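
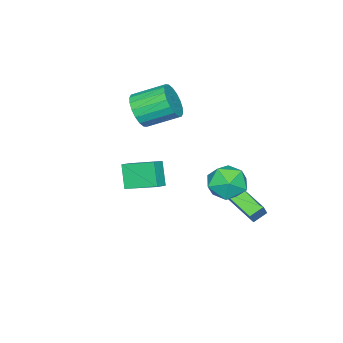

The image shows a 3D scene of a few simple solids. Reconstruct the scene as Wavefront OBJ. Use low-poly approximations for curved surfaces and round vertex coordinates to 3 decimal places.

v -2.261 2.986 -4.011
v -2.829 1.15 -3.327
v -2.949 3.357 -3.586
v -3.517 1.521 -2.902
v -1.663 3.119 -3.158
v -2.231 1.283 -2.474
v -2.351 3.49 -2.733
v -2.919 1.654 -2.049
v -1.503 -3.342 2.42
v -0.855 -3.459 3.276
v -1.689 -1.934 4.116
v -2.337 -1.818 3.26
v -0.604 -3.165 2.991
v -1.437 -1.64 3.83
v -0.531 -2.906 2.593
v -1.364 -1.381 3.432
v -0.65 -2.733 2.161
v -1.484 -1.208 3
v -0.939 -2.681 1.78
v -1.772 -1.156 2.619
v -1.339 -2.76 1.526
v -2.173 -1.235 2.365
v -1.772 -2.955 1.449
v -2.605 -1.43 2.288
v -2.151 -3.226 1.564
v -2.985 -1.701 2.404
v -2.403 -3.52 1.85
v -3.236 -1.995 2.689
v -2.476 -3.779 2.248
v -3.309 -2.254 3.087
v -2.356 -3.952 2.68
v -3.19 -2.427 3.519
v -2.068 -4.004 3.061
v -2.901 -2.479 3.9
v -1.667 -3.925 3.315
v -2.501 -2.4 4.154
v -1.235 -3.73 3.392
v -2.068 -2.205 4.231
v 1.891 -1.59 1.047
v 2.642 -1.564 1.399
v 1.559 0.079 1.634
v 2.31 0.104 1.986
v 2.45 -1.044 -0.186
v 3.201 -1.019 0.166
v 2.118 0.624 0.401
v 2.869 0.65 0.753
v -1.558 2.983 -1.175
v -0.753 2.439 -0.473
v -2.327 1.261 -1.627
v -1.522 0.717 -0.925
v -2.385 1.391 -0.437
v -1.91 2.455 -0.158
v -1.17 1.245 -1.942
v -0.695 2.309 -1.663
v -0.514 1.365 -0.947
v -1.264 1.455 -0.017
v -1.816 2.245 -2.083
v -2.566 2.335 -1.153
f 2 4 1
f 5 2 1
f 1 4 3
f 3 5 1
f 2 8 4
f 6 2 5
f 6 8 2
f 4 8 3
f 7 5 3
f 3 8 7
f 7 6 5
f 8 6 7
f 10 9 13
f 10 13 11
f 11 13 14
f 11 14 12
f 13 9 15
f 13 15 14
f 14 15 16
f 14 16 12
f 15 9 17
f 15 17 16
f 16 17 18
f 16 18 12
f 17 9 19
f 17 19 18
f 18 19 20
f 18 20 12
f 19 9 21
f 19 21 20
f 20 21 22
f 20 22 12
f 21 9 23
f 21 23 22
f 22 23 24
f 22 24 12
f 23 9 25
f 23 25 24
f 24 25 26
f 24 26 12
f 25 9 27
f 25 27 26
f 26 27 28
f 26 28 12
f 27 9 29
f 27 29 28
f 28 29 30
f 28 30 12
f 29 9 31
f 29 31 30
f 30 31 32
f 30 32 12
f 31 9 33
f 31 33 32
f 32 33 34
f 32 34 12
f 33 9 35
f 33 35 34
f 34 35 36
f 34 36 12
f 35 9 37
f 35 37 36
f 36 37 38
f 36 38 12
f 37 9 10
f 37 10 38
f 38 10 11
f 38 11 12
f 40 42 39
f 43 40 39
f 39 42 41
f 41 43 39
f 40 46 42
f 44 40 43
f 44 46 40
f 42 46 41
f 45 43 41
f 41 46 45
f 45 44 43
f 46 44 45
f 47 58 52
f 47 52 48
f 47 48 54
f 47 54 57
f 47 57 58
f 48 52 56
f 52 58 51
f 58 57 49
f 57 54 53
f 54 48 55
f 50 56 51
f 50 51 49
f 50 49 53
f 50 53 55
f 50 55 56
f 51 56 52
f 49 51 58
f 53 49 57
f 55 53 54
f 56 55 48



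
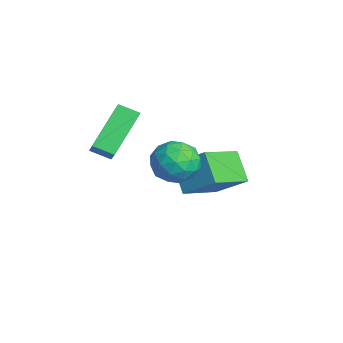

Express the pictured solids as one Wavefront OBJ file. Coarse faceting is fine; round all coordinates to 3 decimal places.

v 2.508 0.67 0.242
v 3.244 1.07 0.725
v 2.556 -0.57 1.195
v 3.292 -0.17 1.678
v 2.408 0.218 1.737
v 2.378 0.984 1.147
v 3.422 -0.484 0.773
v 3.392 0.282 0.183
v 3.809 0.357 1.053
v 3.182 0.791 1.649
v 2.618 -0.291 0.271
v 1.991 0.143 0.867
v 2.872 0.979 0.399
v 2.928 -0.479 1.521
v 2.409 -0.251 1.555
v 2.841 -0.016 1.839
v 2.363 0.928 0.648
v 2.795 1.164 0.932
v 2.304 0.662 1.527
v 3.005 -0.664 0.988
v 3.437 -0.428 1.272
v 2.959 0.516 0.081
v 3.391 0.751 0.365
v 3.496 -0.162 0.393
v 3.636 0.795 0.876
v 3.665 0.066 1.437
v 3.741 -0.119 0.905
v 3.724 0.332 0.558
v 3.268 1.05 1.227
v 3.297 0.321 1.787
v 2.777 0.549 1.821
v 2.759 0.999 1.475
v 3.6 0.631 1.42
v 2.503 0.179 0.133
v 2.532 -0.55 0.693
v 3.041 -0.499 0.445
v 3.023 -0.049 0.099
v 2.135 0.434 0.483
v 2.164 -0.295 1.044
v 2.076 0.168 1.362
v 2.059 0.619 1.015
v 2.2 -0.131 0.5
v -0.004 -1.423 -0.454
v -0.369 -2.154 -0.102
v -1.052 -0.236 0.926
v -1.417 -0.968 1.278
v 1.157 -1.532 0.522
v 0.792 -2.264 0.874
v 0.109 -0.346 1.902
v -0.256 -1.077 2.254
v -0.86 2.765 -3.457
v -1.897 2.626 -2.438
v -0.054 3.777 -2.499
v -1.091 3.638 -1.48
v 0.131 1.222 -2.66
v -0.906 1.083 -1.641
v 0.937 2.234 -1.702
v -0.1 2.095 -0.683
f 1 38 17
f 38 12 41
f 17 41 6
f 38 41 17
f 1 17 13
f 17 6 18
f 13 18 2
f 17 18 13
f 1 13 22
f 13 2 23
f 22 23 8
f 13 23 22
f 1 22 34
f 22 8 37
f 34 37 11
f 22 37 34
f 1 34 38
f 34 11 42
f 38 42 12
f 34 42 38
f 2 18 29
f 18 6 32
f 29 32 10
f 18 32 29
f 6 41 19
f 41 12 40
f 19 40 5
f 41 40 19
f 12 42 39
f 42 11 35
f 39 35 3
f 42 35 39
f 11 37 36
f 37 8 24
f 36 24 7
f 37 24 36
f 8 23 28
f 23 2 25
f 28 25 9
f 23 25 28
f 4 30 16
f 30 10 31
f 16 31 5
f 30 31 16
f 4 16 14
f 16 5 15
f 14 15 3
f 16 15 14
f 4 14 21
f 14 3 20
f 21 20 7
f 14 20 21
f 4 21 26
f 21 7 27
f 26 27 9
f 21 27 26
f 4 26 30
f 26 9 33
f 30 33 10
f 26 33 30
f 5 31 19
f 31 10 32
f 19 32 6
f 31 32 19
f 3 15 39
f 15 5 40
f 39 40 12
f 15 40 39
f 7 20 36
f 20 3 35
f 36 35 11
f 20 35 36
f 9 27 28
f 27 7 24
f 28 24 8
f 27 24 28
f 10 33 29
f 33 9 25
f 29 25 2
f 33 25 29
f 44 46 43
f 47 44 43
f 43 46 45
f 45 47 43
f 44 50 46
f 48 44 47
f 48 50 44
f 46 50 45
f 49 47 45
f 45 50 49
f 49 48 47
f 50 48 49
f 52 54 51
f 55 52 51
f 51 54 53
f 53 55 51
f 52 58 54
f 56 52 55
f 56 58 52
f 54 58 53
f 57 55 53
f 53 58 57
f 57 56 55
f 58 56 57



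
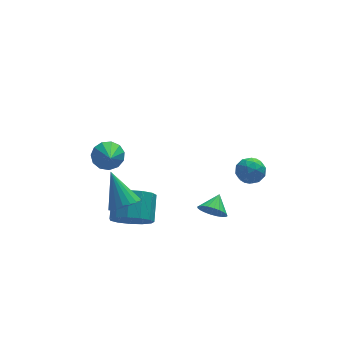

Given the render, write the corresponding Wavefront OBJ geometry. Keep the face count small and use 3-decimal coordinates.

v -2.728 -4.517 0.793
v -2.022 -4.717 1.135
v -3.112 -3.323 2.287
v -1.934 -4.433 0.931
v -2.004 -4.166 0.7
v -2.217 -3.968 0.487
v -2.531 -3.879 0.334
v -2.884 -3.916 0.273
v -3.207 -4.072 0.315
v -3.434 -4.316 0.451
v -3.522 -4.6 0.655
v -3.452 -4.867 0.887
v -3.239 -5.065 1.1
v -2.925 -5.154 1.252
v -2.571 -5.117 1.313
v -2.249 -4.961 1.272
v -2.317 -4.056 -1.019
v -1.558 -4.645 -0.548
v -1.164 -3.453 0.309
v -1.923 -2.864 -0.161
v -1.299 -4.386 -1.027
v -0.905 -3.194 -0.17
v -1.364 -4.022 -1.504
v -0.97 -2.83 -0.647
v -1.731 -3.669 -1.826
v -1.337 -2.477 -0.969
v -2.284 -3.438 -1.892
v -1.89 -2.247 -1.035
v -2.848 -3.404 -1.681
v -2.454 -2.212 -0.823
v -3.243 -3.577 -1.259
v -2.849 -2.385 -0.402
v -3.344 -3.901 -0.761
v -2.95 -2.71 0.096
v -3.119 -4.275 -0.345
v -2.725 -3.083 0.512
v -2.639 -4.579 -0.143
v -2.245 -3.388 0.714
v -2.057 -4.717 -0.219
v -1.663 -3.525 0.639
v 3.136 -2.685 0.287
v 3.423 -2.391 -0.398
v 4.337 -2.989 0.658
v 4.624 -2.695 -0.027
v 4.313 -2.203 0.52
v 3.571 -2.014 0.291
v 4.189 -3.366 -0.031
v 3.447 -3.177 -0.26
v 4.073 -2.811 -0.595
v 4.151 -2.093 -0.254
v 3.609 -3.287 0.514
v 3.687 -2.569 0.855
v 3.174 -2.511 -0.088
v 4.586 -2.869 0.348
v 4.403 -2.58 0.67
v 4.572 -2.407 0.267
v 3.262 -2.29 0.317
v 3.43 -2.117 -0.086
v 3.953 -2.006 0.454
v 4.33 -3.263 0.346
v 4.498 -3.09 -0.057
v 3.188 -2.973 -0.007
v 3.357 -2.8 -0.41
v 3.807 -3.374 -0.194
v 3.725 -2.585 -0.607
v 4.431 -2.765 -0.388
v 4.175 -3.159 -0.391
v 3.739 -3.048 -0.525
v 3.77 -2.163 -0.406
v 4.476 -2.342 -0.188
v 4.294 -2.052 0.134
v 3.858 -1.942 -0.001
v 4.153 -2.41 -0.522
v 3.284 -3.038 0.448
v 3.99 -3.217 0.666
v 3.902 -3.438 0.261
v 3.466 -3.328 0.126
v 3.329 -2.615 0.648
v 4.035 -2.795 0.867
v 4.021 -2.332 0.785
v 3.585 -2.221 0.651
v 3.607 -2.97 0.782
v 1.811 -3.373 -1.978
v 2.433 -3.556 -2.394
v 2.369 -2.607 -1.482
v 2.305 -3.349 -2.569
v 2.101 -3.146 -2.655
v 1.853 -2.977 -2.637
v 1.599 -2.868 -2.519
v 1.377 -2.837 -2.319
v 1.221 -2.887 -2.067
v 1.155 -3.011 -1.801
v 1.189 -3.19 -1.563
v 1.318 -3.398 -1.387
v 1.522 -3.601 -1.302
v 1.77 -3.77 -1.32
v 2.024 -3.878 -1.437
v 2.246 -3.91 -1.638
v 2.402 -3.86 -1.89
v 2.467 -3.736 -2.155
v -2.126 2.215 -1.844
v -1.37 1.92 -2.13
v -2.254 0.925 -0.856
v -1.271 2.202 -1.749
v -1.443 2.489 -1.398
v -1.832 2.688 -1.189
v -2.314 2.737 -1.188
v -2.736 2.62 -1.395
v -2.965 2.375 -1.745
v -2.927 2.078 -2.126
v -2.634 1.825 -2.418
v -2.18 1.696 -2.528
v -1.709 1.731 -2.421
f 2 1 4
f 2 4 3
f 4 1 5
f 4 5 3
f 5 1 6
f 5 6 3
f 6 1 7
f 6 7 3
f 7 1 8
f 7 8 3
f 8 1 9
f 8 9 3
f 9 1 10
f 9 10 3
f 10 1 11
f 10 11 3
f 11 1 12
f 11 12 3
f 12 1 13
f 12 13 3
f 13 1 14
f 13 14 3
f 14 1 15
f 14 15 3
f 15 1 16
f 15 16 3
f 16 1 2
f 16 2 3
f 18 17 21
f 18 21 19
f 19 21 22
f 19 22 20
f 21 17 23
f 21 23 22
f 22 23 24
f 22 24 20
f 23 17 25
f 23 25 24
f 24 25 26
f 24 26 20
f 25 17 27
f 25 27 26
f 26 27 28
f 26 28 20
f 27 17 29
f 27 29 28
f 28 29 30
f 28 30 20
f 29 17 31
f 29 31 30
f 30 31 32
f 30 32 20
f 31 17 33
f 31 33 32
f 32 33 34
f 32 34 20
f 33 17 35
f 33 35 34
f 34 35 36
f 34 36 20
f 35 17 37
f 35 37 36
f 36 37 38
f 36 38 20
f 37 17 39
f 37 39 38
f 38 39 40
f 38 40 20
f 39 17 18
f 39 18 40
f 40 18 19
f 40 19 20
f 41 78 57
f 78 52 81
f 57 81 46
f 78 81 57
f 41 57 53
f 57 46 58
f 53 58 42
f 57 58 53
f 41 53 62
f 53 42 63
f 62 63 48
f 53 63 62
f 41 62 74
f 62 48 77
f 74 77 51
f 62 77 74
f 41 74 78
f 74 51 82
f 78 82 52
f 74 82 78
f 42 58 69
f 58 46 72
f 69 72 50
f 58 72 69
f 46 81 59
f 81 52 80
f 59 80 45
f 81 80 59
f 52 82 79
f 82 51 75
f 79 75 43
f 82 75 79
f 51 77 76
f 77 48 64
f 76 64 47
f 77 64 76
f 48 63 68
f 63 42 65
f 68 65 49
f 63 65 68
f 44 70 56
f 70 50 71
f 56 71 45
f 70 71 56
f 44 56 54
f 56 45 55
f 54 55 43
f 56 55 54
f 44 54 61
f 54 43 60
f 61 60 47
f 54 60 61
f 44 61 66
f 61 47 67
f 66 67 49
f 61 67 66
f 44 66 70
f 66 49 73
f 70 73 50
f 66 73 70
f 45 71 59
f 71 50 72
f 59 72 46
f 71 72 59
f 43 55 79
f 55 45 80
f 79 80 52
f 55 80 79
f 47 60 76
f 60 43 75
f 76 75 51
f 60 75 76
f 49 67 68
f 67 47 64
f 68 64 48
f 67 64 68
f 50 73 69
f 73 49 65
f 69 65 42
f 73 65 69
f 84 83 86
f 84 86 85
f 86 83 87
f 86 87 85
f 87 83 88
f 87 88 85
f 88 83 89
f 88 89 85
f 89 83 90
f 89 90 85
f 90 83 91
f 90 91 85
f 91 83 92
f 91 92 85
f 92 83 93
f 92 93 85
f 93 83 94
f 93 94 85
f 94 83 95
f 94 95 85
f 95 83 96
f 95 96 85
f 96 83 97
f 96 97 85
f 97 83 98
f 97 98 85
f 98 83 99
f 98 99 85
f 99 83 100
f 99 100 85
f 100 83 84
f 100 84 85
f 102 101 104
f 102 104 103
f 104 101 105
f 104 105 103
f 105 101 106
f 105 106 103
f 106 101 107
f 106 107 103
f 107 101 108
f 107 108 103
f 108 101 109
f 108 109 103
f 109 101 110
f 109 110 103
f 110 101 111
f 110 111 103
f 111 101 112
f 111 112 103
f 112 101 113
f 112 113 103
f 113 101 102
f 113 102 103



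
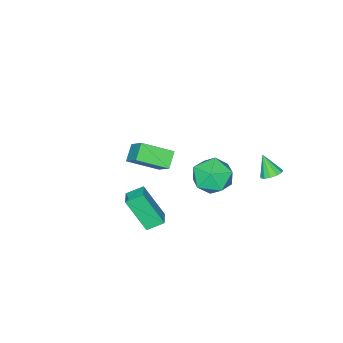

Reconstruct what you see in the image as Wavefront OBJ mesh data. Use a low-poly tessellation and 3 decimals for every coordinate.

v 2.911 0.769 -0.166
v 3.293 -0.295 1.674
v 3.604 1.409 0.06
v 3.986 0.344 1.9
v 3.594 0.196 -0.64
v 3.976 -0.869 1.2
v 4.287 0.835 -0.414
v 4.669 -0.229 1.426
v -3.232 2.506 -0.099
v -2.663 2.261 -0.218
v -3.308 1.794 0.999
v -2.608 2.553 -0.024
v -2.75 2.83 0.146
v -3.045 3.005 0.238
v -3.4 3.02 0.223
v -3.701 2.873 0.106
v -3.853 2.609 -0.075
v -3.808 2.312 -0.265
v -3.579 2.076 -0.401
v -3.241 1.977 -0.442
v -2.9 2.046 -0.373
v -0.887 -3.239 -1.865
v -1.682 -3.607 -1.2
v -0.468 -2.099 -0.734
v -1.262 -2.467 -0.068
v 0.322 -4.453 -1.092
v -0.472 -4.821 -0.426
v 0.742 -3.313 0.04
v -0.053 -3.681 0.705
v 0.545 3.107 3.144
v 1.482 3.237 2.408
v 0.518 1.203 2.772
v 1.455 1.333 2.036
v 1.596 1.478 3.218
v 1.613 2.655 3.447
v 0.387 1.785 1.733
v 0.404 2.962 1.962
v 1.385 2.42 1.536
v 2.132 2.23 2.454
v -0.132 2.21 2.726
v 0.615 2.02 3.644
f 2 4 1
f 5 2 1
f 1 4 3
f 3 5 1
f 2 8 4
f 6 2 5
f 6 8 2
f 4 8 3
f 7 5 3
f 3 8 7
f 7 6 5
f 8 6 7
f 10 9 12
f 10 12 11
f 12 9 13
f 12 13 11
f 13 9 14
f 13 14 11
f 14 9 15
f 14 15 11
f 15 9 16
f 15 16 11
f 16 9 17
f 16 17 11
f 17 9 18
f 17 18 11
f 18 9 19
f 18 19 11
f 19 9 20
f 19 20 11
f 20 9 21
f 20 21 11
f 21 9 10
f 21 10 11
f 23 25 22
f 26 23 22
f 22 25 24
f 24 26 22
f 23 29 25
f 27 23 26
f 27 29 23
f 25 29 24
f 28 26 24
f 24 29 28
f 28 27 26
f 29 27 28
f 30 41 35
f 30 35 31
f 30 31 37
f 30 37 40
f 30 40 41
f 31 35 39
f 35 41 34
f 41 40 32
f 40 37 36
f 37 31 38
f 33 39 34
f 33 34 32
f 33 32 36
f 33 36 38
f 33 38 39
f 34 39 35
f 32 34 41
f 36 32 40
f 38 36 37
f 39 38 31



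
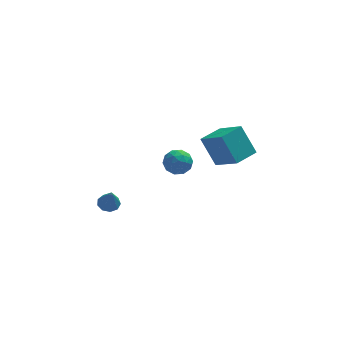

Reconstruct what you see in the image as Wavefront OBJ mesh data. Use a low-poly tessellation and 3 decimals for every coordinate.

v -3.109 -3.453 -1.363
v -2.547 -3.518 -1.435
v -3.011 -3.927 -0.177
v -2.623 -3.165 -1.287
v -2.926 -2.947 -1.175
v -3.314 -2.966 -1.151
v -3.607 -3.212 -1.225
v -3.666 -3.572 -1.364
v -3.465 -3.876 -1.502
v -3.097 -3.982 -1.575
v -2.734 -3.841 -1.548
v 2.566 -0.231 -1.825
v 3.415 -1.482 -0.759
v 1.916 0.559 -0.38
v 2.766 -0.692 0.686
v 3.674 0.572 -1.766
v 4.524 -0.679 -0.7
v 3.025 1.362 -0.321
v 3.874 0.111 0.745
v 0.746 0.847 -1.43
v 1.127 0.256 -1.051
v 0.313 0.004 -2.309
v 0.694 -0.587 -1.93
v 0.061 -0.238 -1.591
v 0.328 0.284 -1.047
v 1.112 -0.024 -2.313
v 1.379 0.498 -1.769
v 1.353 -0.282 -1.596
v 0.704 -0.414 -1.15
v 0.736 0.674 -2.21
v 0.087 0.542 -1.764
v 0.974 0.626 -1.163
v 0.466 -0.366 -2.197
v 0.093 -0.16 -1.997
v 0.317 -0.508 -1.774
v 0.505 0.642 -1.161
v 0.729 0.295 -0.938
v 0.102 0.004 -1.255
v 0.711 -0.035 -2.422
v 0.935 -0.382 -2.199
v 1.123 0.768 -1.586
v 1.347 0.42 -1.363
v 1.338 0.256 -2.105
v 1.331 -0.038 -1.261
v 1.077 -0.534 -1.777
v 1.322 -0.203 -2.003
v 1.48 0.104 -1.683
v 0.95 -0.116 -0.998
v 0.695 -0.611 -1.515
v 0.323 -0.406 -1.316
v 0.48 -0.099 -0.996
v 1.082 -0.432 -1.319
v 0.745 0.871 -1.845
v 0.49 0.376 -2.362
v 0.96 0.359 -2.364
v 1.117 0.666 -2.044
v 0.363 0.794 -1.583
v 0.109 0.298 -2.099
v -0.04 0.156 -1.677
v 0.118 0.463 -1.357
v 0.358 0.692 -2.041
f 2 1 4
f 2 4 3
f 4 1 5
f 4 5 3
f 5 1 6
f 5 6 3
f 6 1 7
f 6 7 3
f 7 1 8
f 7 8 3
f 8 1 9
f 8 9 3
f 9 1 10
f 9 10 3
f 10 1 11
f 10 11 3
f 11 1 2
f 11 2 3
f 13 15 12
f 16 13 12
f 12 15 14
f 14 16 12
f 13 19 15
f 17 13 16
f 17 19 13
f 15 19 14
f 18 16 14
f 14 19 18
f 18 17 16
f 19 17 18
f 20 57 36
f 57 31 60
f 36 60 25
f 57 60 36
f 20 36 32
f 36 25 37
f 32 37 21
f 36 37 32
f 20 32 41
f 32 21 42
f 41 42 27
f 32 42 41
f 20 41 53
f 41 27 56
f 53 56 30
f 41 56 53
f 20 53 57
f 53 30 61
f 57 61 31
f 53 61 57
f 21 37 48
f 37 25 51
f 48 51 29
f 37 51 48
f 25 60 38
f 60 31 59
f 38 59 24
f 60 59 38
f 31 61 58
f 61 30 54
f 58 54 22
f 61 54 58
f 30 56 55
f 56 27 43
f 55 43 26
f 56 43 55
f 27 42 47
f 42 21 44
f 47 44 28
f 42 44 47
f 23 49 35
f 49 29 50
f 35 50 24
f 49 50 35
f 23 35 33
f 35 24 34
f 33 34 22
f 35 34 33
f 23 33 40
f 33 22 39
f 40 39 26
f 33 39 40
f 23 40 45
f 40 26 46
f 45 46 28
f 40 46 45
f 23 45 49
f 45 28 52
f 49 52 29
f 45 52 49
f 24 50 38
f 50 29 51
f 38 51 25
f 50 51 38
f 22 34 58
f 34 24 59
f 58 59 31
f 34 59 58
f 26 39 55
f 39 22 54
f 55 54 30
f 39 54 55
f 28 46 47
f 46 26 43
f 47 43 27
f 46 43 47
f 29 52 48
f 52 28 44
f 48 44 21
f 52 44 48



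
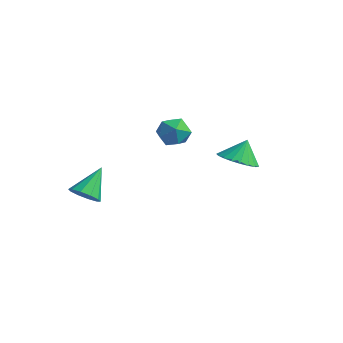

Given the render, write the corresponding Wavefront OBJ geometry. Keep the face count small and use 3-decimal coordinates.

v 2.63 0.757 0.463
v 3.31 0.148 0.758
v 2.67 1.303 1.497
v 3.526 0.441 0.594
v 3.587 0.789 0.408
v 3.483 1.131 0.232
v 3.231 1.409 0.095
v 2.875 1.574 0.022
v 2.476 1.598 0.025
v 2.104 1.476 0.104
v 1.823 1.23 0.245
v 1.681 0.902 0.424
v 1.704 0.55 0.609
v 1.886 0.233 0.769
v 2.197 0.006 0.876
v 2.583 -0.09 0.912
v 2.977 -0.04 0.87
v -3.426 2.852 -0.114
v -2.724 3.309 -0.455
v -2.796 1.591 -0.505
v -2.094 2.048 -0.846
v -2.228 2.027 0.048
v -2.618 2.807 0.29
v -2.902 2.093 -1.25
v -3.292 2.873 -1.008
v -2.4 2.84 -1.157
v -1.984 2.799 -0.355
v -3.536 2.101 -0.605
v -3.12 2.06 0.197
v -2.478 -3.35 -2.055
v -1.832 -3.585 -1.708
v -2.662 -2.13 -0.885
v -1.714 -3.257 -2.031
v -1.887 -2.964 -2.364
v -2.286 -2.818 -2.578
v -2.758 -2.876 -2.593
v -3.123 -3.114 -2.402
v -3.242 -3.442 -2.079
v -3.068 -3.735 -1.746
v -2.669 -3.881 -1.532
v -2.197 -3.824 -1.517
f 2 1 4
f 2 4 3
f 4 1 5
f 4 5 3
f 5 1 6
f 5 6 3
f 6 1 7
f 6 7 3
f 7 1 8
f 7 8 3
f 8 1 9
f 8 9 3
f 9 1 10
f 9 10 3
f 10 1 11
f 10 11 3
f 11 1 12
f 11 12 3
f 12 1 13
f 12 13 3
f 13 1 14
f 13 14 3
f 14 1 15
f 14 15 3
f 15 1 16
f 15 16 3
f 16 1 17
f 16 17 3
f 17 1 2
f 17 2 3
f 18 29 23
f 18 23 19
f 18 19 25
f 18 25 28
f 18 28 29
f 19 23 27
f 23 29 22
f 29 28 20
f 28 25 24
f 25 19 26
f 21 27 22
f 21 22 20
f 21 20 24
f 21 24 26
f 21 26 27
f 22 27 23
f 20 22 29
f 24 20 28
f 26 24 25
f 27 26 19
f 31 30 33
f 31 33 32
f 33 30 34
f 33 34 32
f 34 30 35
f 34 35 32
f 35 30 36
f 35 36 32
f 36 30 37
f 36 37 32
f 37 30 38
f 37 38 32
f 38 30 39
f 38 39 32
f 39 30 40
f 39 40 32
f 40 30 41
f 40 41 32
f 41 30 31
f 41 31 32



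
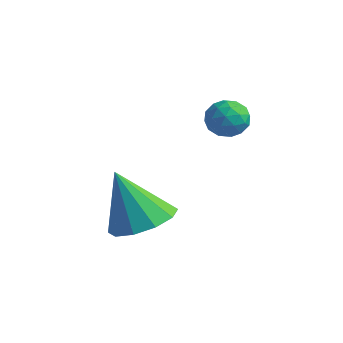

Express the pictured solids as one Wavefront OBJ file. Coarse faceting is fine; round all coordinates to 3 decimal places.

v 3.778 2.821 1.915
v 4.186 2.368 2.289
v 2.834 2.232 2.231
v 3.242 1.779 2.605
v 3.164 2.456 2.825
v 3.748 2.819 2.629
v 3.272 1.781 1.891
v 3.856 2.144 1.695
v 3.873 1.725 2.274
v 3.806 2.142 2.851
v 3.214 2.458 1.669
v 3.147 2.875 2.246
v 4.065 2.646 2.074
v 2.955 1.954 2.446
v 2.91 2.352 2.575
v 3.149 2.086 2.795
v 3.808 2.911 2.274
v 4.047 2.645 2.494
v 3.447 2.697 2.809
v 2.973 1.955 2.026
v 3.212 1.689 2.246
v 3.871 2.514 1.725
v 4.11 2.248 1.945
v 3.573 1.903 1.711
v 4.121 2.002 2.285
v 3.565 1.656 2.472
v 3.583 1.657 2.052
v 3.926 1.871 1.937
v 4.082 2.247 2.625
v 3.526 1.901 2.811
v 3.481 2.299 2.939
v 3.824 2.512 2.824
v 3.898 1.869 2.616
v 3.494 2.699 1.709
v 2.938 2.353 1.895
v 3.196 2.088 1.696
v 3.539 2.301 1.581
v 3.455 2.944 2.048
v 2.899 2.598 2.235
v 3.094 2.729 2.583
v 3.437 2.943 2.468
v 3.122 2.731 1.904
v 2.655 -0.154 -1.43
v 3.217 0.683 -1.017
v 1.945 -0.606 0.45
v 2.607 0.909 -1.193
v 2.015 0.728 -1.46
v 1.668 0.21 -1.715
v 1.698 -0.447 -1.862
v 2.093 -0.992 -1.844
v 2.703 -1.217 -1.667
v 3.295 -1.036 -1.4
v 3.642 -0.519 -1.145
v 3.612 0.138 -0.998
f 1 38 17
f 38 12 41
f 17 41 6
f 38 41 17
f 1 17 13
f 17 6 18
f 13 18 2
f 17 18 13
f 1 13 22
f 13 2 23
f 22 23 8
f 13 23 22
f 1 22 34
f 22 8 37
f 34 37 11
f 22 37 34
f 1 34 38
f 34 11 42
f 38 42 12
f 34 42 38
f 2 18 29
f 18 6 32
f 29 32 10
f 18 32 29
f 6 41 19
f 41 12 40
f 19 40 5
f 41 40 19
f 12 42 39
f 42 11 35
f 39 35 3
f 42 35 39
f 11 37 36
f 37 8 24
f 36 24 7
f 37 24 36
f 8 23 28
f 23 2 25
f 28 25 9
f 23 25 28
f 4 30 16
f 30 10 31
f 16 31 5
f 30 31 16
f 4 16 14
f 16 5 15
f 14 15 3
f 16 15 14
f 4 14 21
f 14 3 20
f 21 20 7
f 14 20 21
f 4 21 26
f 21 7 27
f 26 27 9
f 21 27 26
f 4 26 30
f 26 9 33
f 30 33 10
f 26 33 30
f 5 31 19
f 31 10 32
f 19 32 6
f 31 32 19
f 3 15 39
f 15 5 40
f 39 40 12
f 15 40 39
f 7 20 36
f 20 3 35
f 36 35 11
f 20 35 36
f 9 27 28
f 27 7 24
f 28 24 8
f 27 24 28
f 10 33 29
f 33 9 25
f 29 25 2
f 33 25 29
f 44 43 46
f 44 46 45
f 46 43 47
f 46 47 45
f 47 43 48
f 47 48 45
f 48 43 49
f 48 49 45
f 49 43 50
f 49 50 45
f 50 43 51
f 50 51 45
f 51 43 52
f 51 52 45
f 52 43 53
f 52 53 45
f 53 43 54
f 53 54 45
f 54 43 44
f 54 44 45



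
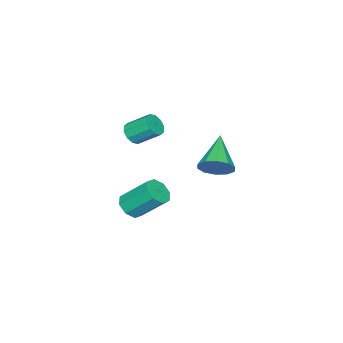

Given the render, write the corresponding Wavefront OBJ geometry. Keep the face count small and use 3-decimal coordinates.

v -3.235 -4.126 0.179
v -2.687 -3.749 -0.098
v -3.038 -2.577 0.805
v -3.585 -2.954 1.081
v -3.048 -3.667 -0.344
v -3.399 -2.496 0.559
v -3.481 -3.76 -0.391
v -3.832 -2.589 0.512
v -3.819 -3.994 -0.22
v -4.17 -2.822 0.683
v -3.934 -4.277 0.103
v -4.285 -3.106 1.006
v -3.782 -4.503 0.455
v -4.133 -3.331 1.358
v -3.421 -4.584 0.701
v -3.772 -3.413 1.604
v -2.988 -4.491 0.748
v -3.339 -3.32 1.651
v -2.65 -4.258 0.577
v -3.001 -3.086 1.48
v -2.535 -3.974 0.254
v -2.886 -2.803 1.157
v -0.256 2.863 1.717
v 0.341 2.624 2.403
v -1.904 2.037 2.863
v 0.147 3.16 2.512
v -0.2 3.584 2.319
v -0.569 3.732 1.895
v -0.818 3.548 1.404
v -0.853 3.103 1.032
v -0.66 2.566 0.922
v -0.313 2.143 1.116
v 0.056 1.995 1.54
v 0.306 2.178 2.031
v 0.056 -1.935 -2.667
v 0.842 -1.702 -2.677
v 0.45 -0.313 -1.264
v -0.336 -0.545 -1.253
v 0.492 -1.383 -3.088
v 0.099 0.007 -1.675
v -0.114 -1.387 -3.252
v -0.506 0.002 -1.839
v -0.62 -1.712 -3.073
v -1.012 -0.323 -1.66
v -0.73 -2.167 -2.656
v -1.122 -0.778 -1.243
v -0.379 -2.487 -2.245
v -0.772 -1.097 -0.832
v 0.226 -2.482 -2.081
v -0.166 -1.093 -0.668
v 0.732 -2.157 -2.26
v 0.34 -0.768 -0.847
f 2 1 5
f 2 5 3
f 3 5 6
f 3 6 4
f 5 1 7
f 5 7 6
f 6 7 8
f 6 8 4
f 7 1 9
f 7 9 8
f 8 9 10
f 8 10 4
f 9 1 11
f 9 11 10
f 10 11 12
f 10 12 4
f 11 1 13
f 11 13 12
f 12 13 14
f 12 14 4
f 13 1 15
f 13 15 14
f 14 15 16
f 14 16 4
f 15 1 17
f 15 17 16
f 16 17 18
f 16 18 4
f 17 1 19
f 17 19 18
f 18 19 20
f 18 20 4
f 19 1 21
f 19 21 20
f 20 21 22
f 20 22 4
f 21 1 2
f 21 2 22
f 22 2 3
f 22 3 4
f 24 23 26
f 24 26 25
f 26 23 27
f 26 27 25
f 27 23 28
f 27 28 25
f 28 23 29
f 28 29 25
f 29 23 30
f 29 30 25
f 30 23 31
f 30 31 25
f 31 23 32
f 31 32 25
f 32 23 33
f 32 33 25
f 33 23 34
f 33 34 25
f 34 23 24
f 34 24 25
f 36 35 39
f 36 39 37
f 37 39 40
f 37 40 38
f 39 35 41
f 39 41 40
f 40 41 42
f 40 42 38
f 41 35 43
f 41 43 42
f 42 43 44
f 42 44 38
f 43 35 45
f 43 45 44
f 44 45 46
f 44 46 38
f 45 35 47
f 45 47 46
f 46 47 48
f 46 48 38
f 47 35 49
f 47 49 48
f 48 49 50
f 48 50 38
f 49 35 51
f 49 51 50
f 50 51 52
f 50 52 38
f 51 35 36
f 51 36 52
f 52 36 37
f 52 37 38



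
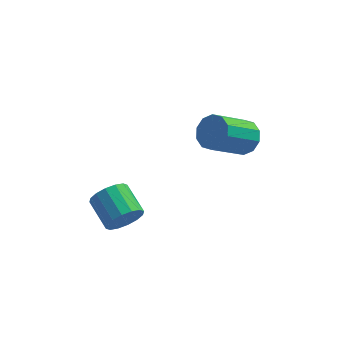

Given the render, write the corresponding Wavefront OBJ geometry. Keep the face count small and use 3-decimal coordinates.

v 3.162 3.942 2.988
v 3.462 3.428 2.85
v 2.578 2.685 3.694
v 2.278 3.198 3.832
v 3.624 3.58 3.154
v 2.741 2.837 3.998
v 3.61 3.87 3.395
v 2.727 3.127 4.239
v 3.425 4.187 3.48
v 2.542 3.444 4.324
v 3.139 4.411 3.377
v 2.256 3.667 4.221
v 2.862 4.455 3.126
v 1.978 3.712 3.97
v 2.699 4.303 2.822
v 1.816 3.56 3.666
v 2.713 4.013 2.581
v 1.83 3.27 3.425
v 2.898 3.696 2.496
v 2.015 2.953 3.34
v 3.184 3.473 2.599
v 2.301 2.729 3.443
v 0.122 0.122 2.538
v 0.532 0.192 2.956
v -0.012 0.967 3.361
v -0.422 0.898 2.942
v 0.621 0.374 2.727
v 0.077 1.149 3.132
v 0.576 0.488 2.448
v 0.032 1.263 2.852
v 0.41 0.504 2.192
v -0.134 1.28 2.597
v 0.166 0.418 2.029
v -0.378 1.194 2.434
v -0.089 0.253 2.003
v -0.634 1.028 2.407
v -0.288 0.053 2.119
v -0.832 0.828 2.524
v -0.377 -0.129 2.348
v -0.921 0.646 2.753
v -0.332 -0.243 2.628
v -0.876 0.532 3.032
v -0.166 -0.26 2.883
v -0.71 0.516 3.288
v 0.078 -0.174 3.046
v -0.466 0.602 3.451
v 0.334 -0.008 3.073
v -0.211 0.767 3.477
f 2 1 5
f 2 5 3
f 3 5 6
f 3 6 4
f 5 1 7
f 5 7 6
f 6 7 8
f 6 8 4
f 7 1 9
f 7 9 8
f 8 9 10
f 8 10 4
f 9 1 11
f 9 11 10
f 10 11 12
f 10 12 4
f 11 1 13
f 11 13 12
f 12 13 14
f 12 14 4
f 13 1 15
f 13 15 14
f 14 15 16
f 14 16 4
f 15 1 17
f 15 17 16
f 16 17 18
f 16 18 4
f 17 1 19
f 17 19 18
f 18 19 20
f 18 20 4
f 19 1 21
f 19 21 20
f 20 21 22
f 20 22 4
f 21 1 2
f 21 2 22
f 22 2 3
f 22 3 4
f 24 23 27
f 24 27 25
f 25 27 28
f 25 28 26
f 27 23 29
f 27 29 28
f 28 29 30
f 28 30 26
f 29 23 31
f 29 31 30
f 30 31 32
f 30 32 26
f 31 23 33
f 31 33 32
f 32 33 34
f 32 34 26
f 33 23 35
f 33 35 34
f 34 35 36
f 34 36 26
f 35 23 37
f 35 37 36
f 36 37 38
f 36 38 26
f 37 23 39
f 37 39 38
f 38 39 40
f 38 40 26
f 39 23 41
f 39 41 40
f 40 41 42
f 40 42 26
f 41 23 43
f 41 43 42
f 42 43 44
f 42 44 26
f 43 23 45
f 43 45 44
f 44 45 46
f 44 46 26
f 45 23 47
f 45 47 46
f 46 47 48
f 46 48 26
f 47 23 24
f 47 24 48
f 48 24 25
f 48 25 26



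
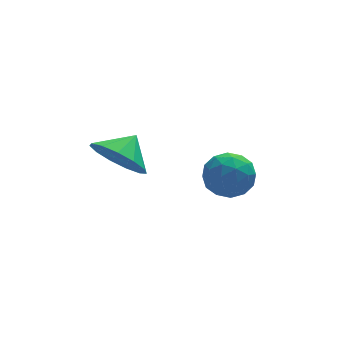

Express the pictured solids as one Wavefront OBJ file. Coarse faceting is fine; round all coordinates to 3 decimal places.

v -0.323 -2.427 -1.315
v 0.456 -2.848 -1.133
v -0.476 -3.232 -2.527
v 0.303 -3.653 -2.345
v -0.421 -3.796 -1.822
v -0.327 -3.298 -1.073
v 0.307 -2.782 -2.587
v 0.401 -2.284 -1.838
v 0.845 -3.068 -1.919
v 0.395 -3.694 -1.446
v -0.415 -2.386 -2.214
v -0.865 -3.012 -1.741
v 0.079 -2.567 -1.118
v -0.099 -3.513 -2.542
v -0.525 -3.597 -2.235
v -0.067 -3.845 -2.128
v -0.38 -2.831 -1.082
v 0.077 -3.079 -0.975
v -0.438 -3.636 -1.381
v -0.097 -3.001 -2.685
v 0.36 -3.249 -2.578
v 0.047 -2.235 -1.532
v 0.505 -2.483 -1.425
v 0.418 -2.444 -2.279
v 0.766 -2.944 -1.472
v 0.677 -3.417 -2.185
v 0.679 -2.905 -2.327
v 0.734 -2.612 -1.887
v 0.502 -3.312 -1.195
v 0.413 -3.785 -1.907
v -0.013 -3.869 -1.6
v 0.042 -3.576 -1.16
v 0.731 -3.441 -1.657
v -0.433 -2.295 -1.753
v -0.522 -2.768 -2.465
v -0.062 -2.504 -2.5
v -0.007 -2.211 -2.06
v -0.697 -2.663 -1.475
v -0.786 -3.136 -2.188
v -0.754 -3.468 -1.773
v -0.699 -3.175 -1.333
v -0.751 -2.639 -2.003
v -3.549 -3.055 -0.335
v -3.185 -2.591 -1.179
v -2.831 -2.545 0.255
v -3.602 -2.246 -0.97
v -4.003 -2.158 -0.559
v -4.259 -2.355 -0.077
v -4.29 -2.774 0.323
v -4.085 -3.283 0.514
v -3.711 -3.719 0.436
v -3.285 -3.944 0.113
v -2.942 -3.888 -0.352
v -2.793 -3.567 -0.812
v -2.883 -3.083 -1.12
f 1 38 17
f 38 12 41
f 17 41 6
f 38 41 17
f 1 17 13
f 17 6 18
f 13 18 2
f 17 18 13
f 1 13 22
f 13 2 23
f 22 23 8
f 13 23 22
f 1 22 34
f 22 8 37
f 34 37 11
f 22 37 34
f 1 34 38
f 34 11 42
f 38 42 12
f 34 42 38
f 2 18 29
f 18 6 32
f 29 32 10
f 18 32 29
f 6 41 19
f 41 12 40
f 19 40 5
f 41 40 19
f 12 42 39
f 42 11 35
f 39 35 3
f 42 35 39
f 11 37 36
f 37 8 24
f 36 24 7
f 37 24 36
f 8 23 28
f 23 2 25
f 28 25 9
f 23 25 28
f 4 30 16
f 30 10 31
f 16 31 5
f 30 31 16
f 4 16 14
f 16 5 15
f 14 15 3
f 16 15 14
f 4 14 21
f 14 3 20
f 21 20 7
f 14 20 21
f 4 21 26
f 21 7 27
f 26 27 9
f 21 27 26
f 4 26 30
f 26 9 33
f 30 33 10
f 26 33 30
f 5 31 19
f 31 10 32
f 19 32 6
f 31 32 19
f 3 15 39
f 15 5 40
f 39 40 12
f 15 40 39
f 7 20 36
f 20 3 35
f 36 35 11
f 20 35 36
f 9 27 28
f 27 7 24
f 28 24 8
f 27 24 28
f 10 33 29
f 33 9 25
f 29 25 2
f 33 25 29
f 44 43 46
f 44 46 45
f 46 43 47
f 46 47 45
f 47 43 48
f 47 48 45
f 48 43 49
f 48 49 45
f 49 43 50
f 49 50 45
f 50 43 51
f 50 51 45
f 51 43 52
f 51 52 45
f 52 43 53
f 52 53 45
f 53 43 54
f 53 54 45
f 54 43 55
f 54 55 45
f 55 43 44
f 55 44 45



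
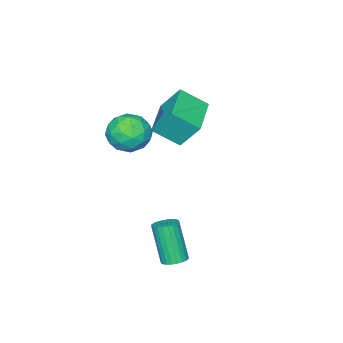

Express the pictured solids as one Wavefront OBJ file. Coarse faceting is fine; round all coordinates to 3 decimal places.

v -4.005 -2.553 1.352
v -4.359 -1.639 2.716
v -2.147 -1.428 1.08
v -2.501 -0.513 2.444
v -3.219 -3.627 2.276
v -3.573 -2.712 3.64
v -1.361 -2.501 2.004
v -1.715 -1.587 3.368
v 2.561 2.483 -2.181
v 3.074 2.778 -1.995
v 2.831 1.993 -0.074
v 2.319 1.697 -0.259
v 2.904 2.944 -1.949
v 2.661 2.159 -0.027
v 2.682 3.04 -1.937
v 2.44 2.254 -0.016
v 2.442 3.051 -1.963
v 2.199 2.265 -0.042
v 2.22 2.976 -2.022
v 1.977 2.19 -0.101
v 2.05 2.825 -2.105
v 1.807 2.039 -0.184
v 1.958 2.622 -2.2
v 1.715 1.837 -0.279
v 1.957 2.398 -2.292
v 1.714 1.613 -0.37
v 2.049 2.187 -2.366
v 1.806 1.402 -0.445
v 2.219 2.021 -2.413
v 1.976 1.236 -0.491
v 2.44 1.926 -2.424
v 2.198 1.14 -0.503
v 2.681 1.915 -2.398
v 2.438 1.129 -0.477
v 2.903 1.99 -2.339
v 2.66 1.204 -0.418
v 3.073 2.141 -2.256
v 2.83 1.355 -0.335
v 3.165 2.343 -2.161
v 2.922 1.558 -0.24
v 3.166 2.567 -2.07
v 2.923 1.782 -0.148
v 1.032 -0.769 3.226
v 1.668 -1.481 3.822
v -0.008 -2.159 2.678
v 0.628 -2.871 3.274
v -0.033 -2.129 3.802
v 0.61 -1.27 4.141
v 1.05 -2.37 2.359
v 1.693 -1.511 2.698
v 1.679 -2.47 3.286
v 1.01 -2.321 4.178
v 0.65 -1.319 2.322
v -0.019 -1.17 3.214
v 1.441 -1.003 3.572
v 0.219 -2.637 2.928
v -0.17 -2.201 3.238
v 0.204 -2.619 3.589
v 0.819 -0.879 3.76
v 1.193 -1.298 4.11
v 0.194 -1.679 4.099
v 0.467 -2.342 2.39
v 0.841 -2.761 2.74
v 1.456 -1.021 2.911
v 1.83 -1.439 3.262
v 1.466 -1.961 2.401
v 1.822 -2.003 3.607
v 1.211 -2.819 3.285
v 1.458 -2.525 2.747
v 1.836 -2.02 2.946
v 1.429 -1.915 4.132
v 0.817 -2.732 3.809
v 0.429 -2.296 4.12
v 0.807 -1.791 4.319
v 1.435 -2.497 3.817
v 0.843 -0.908 2.691
v 0.231 -1.725 2.368
v 0.853 -1.849 2.181
v 1.231 -1.344 2.38
v 0.449 -0.821 3.215
v -0.162 -1.637 2.893
v -0.176 -1.62 3.554
v 0.202 -1.115 3.753
v 0.225 -1.143 2.683
f 2 4 1
f 5 2 1
f 1 4 3
f 3 5 1
f 2 8 4
f 6 2 5
f 6 8 2
f 4 8 3
f 7 5 3
f 3 8 7
f 7 6 5
f 8 6 7
f 10 9 13
f 10 13 11
f 11 13 14
f 11 14 12
f 13 9 15
f 13 15 14
f 14 15 16
f 14 16 12
f 15 9 17
f 15 17 16
f 16 17 18
f 16 18 12
f 17 9 19
f 17 19 18
f 18 19 20
f 18 20 12
f 19 9 21
f 19 21 20
f 20 21 22
f 20 22 12
f 21 9 23
f 21 23 22
f 22 23 24
f 22 24 12
f 23 9 25
f 23 25 24
f 24 25 26
f 24 26 12
f 25 9 27
f 25 27 26
f 26 27 28
f 26 28 12
f 27 9 29
f 27 29 28
f 28 29 30
f 28 30 12
f 29 9 31
f 29 31 30
f 30 31 32
f 30 32 12
f 31 9 33
f 31 33 32
f 32 33 34
f 32 34 12
f 33 9 35
f 33 35 34
f 34 35 36
f 34 36 12
f 35 9 37
f 35 37 36
f 36 37 38
f 36 38 12
f 37 9 39
f 37 39 38
f 38 39 40
f 38 40 12
f 39 9 41
f 39 41 40
f 40 41 42
f 40 42 12
f 41 9 10
f 41 10 42
f 42 10 11
f 42 11 12
f 43 80 59
f 80 54 83
f 59 83 48
f 80 83 59
f 43 59 55
f 59 48 60
f 55 60 44
f 59 60 55
f 43 55 64
f 55 44 65
f 64 65 50
f 55 65 64
f 43 64 76
f 64 50 79
f 76 79 53
f 64 79 76
f 43 76 80
f 76 53 84
f 80 84 54
f 76 84 80
f 44 60 71
f 60 48 74
f 71 74 52
f 60 74 71
f 48 83 61
f 83 54 82
f 61 82 47
f 83 82 61
f 54 84 81
f 84 53 77
f 81 77 45
f 84 77 81
f 53 79 78
f 79 50 66
f 78 66 49
f 79 66 78
f 50 65 70
f 65 44 67
f 70 67 51
f 65 67 70
f 46 72 58
f 72 52 73
f 58 73 47
f 72 73 58
f 46 58 56
f 58 47 57
f 56 57 45
f 58 57 56
f 46 56 63
f 56 45 62
f 63 62 49
f 56 62 63
f 46 63 68
f 63 49 69
f 68 69 51
f 63 69 68
f 46 68 72
f 68 51 75
f 72 75 52
f 68 75 72
f 47 73 61
f 73 52 74
f 61 74 48
f 73 74 61
f 45 57 81
f 57 47 82
f 81 82 54
f 57 82 81
f 49 62 78
f 62 45 77
f 78 77 53
f 62 77 78
f 51 69 70
f 69 49 66
f 70 66 50
f 69 66 70
f 52 75 71
f 75 51 67
f 71 67 44
f 75 67 71



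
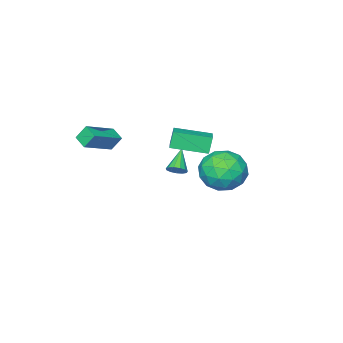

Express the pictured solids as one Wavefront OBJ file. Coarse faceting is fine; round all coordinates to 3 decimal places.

v -0.206 -0.712 -1.626
v -0.522 -0.776 -0.69
v -1.451 0.658 -1.953
v -1.767 0.595 -1.017
v 0.587 0.085 -1.303
v 0.271 0.022 -0.367
v -0.658 1.456 -1.63
v -0.974 1.392 -0.694
v -0.883 -0.947 -3.844
v -0.554 -0.806 -3.439
v -1.797 -1.533 -2.896
v -0.746 -0.573 -3.48
v -0.981 -0.459 -3.635
v -1.185 -0.499 -3.857
v -1.293 -0.682 -4.075
v -1.272 -0.95 -4.219
v -1.127 -1.216 -4.244
v -0.905 -1.397 -4.142
v -0.676 -1.435 -3.945
v -0.513 -1.319 -3.716
v -0.468 -1.084 -3.528
v 1.182 4.238 -0.181
v 1.968 3.908 -1.067
v -0.348 3.792 -1.373
v 0.438 3.462 -2.259
v 0.337 2.78 -1.24
v 1.283 3.056 -0.503
v 0.337 4.644 -1.937
v 1.283 4.92 -1.2
v 1.446 4.159 -2.152
v 1.447 3.006 -1.721
v 0.173 4.694 -0.719
v 0.174 3.541 -0.288
v 1.709 4.112 -0.519
v -0.089 3.588 -1.921
v -0.149 3.187 -1.322
v 0.314 2.993 -1.843
v 1.307 3.611 -0.188
v 1.769 3.417 -0.709
v 0.81 2.754 -0.81
v -0.149 4.283 -1.731
v 0.313 4.089 -2.252
v 1.306 4.707 -0.597
v 1.769 4.513 -1.118
v 0.81 4.946 -1.63
v 1.865 4.065 -1.678
v 0.966 3.803 -2.379
v 0.906 4.498 -2.189
v 1.462 4.66 -1.756
v 1.865 3.388 -1.425
v 0.966 3.126 -2.126
v 0.906 2.725 -1.527
v 1.462 2.887 -1.093
v 1.558 3.535 -2.063
v 0.654 4.574 -0.314
v -0.245 4.312 -1.015
v 0.158 4.813 -1.347
v 0.714 4.975 -0.913
v 0.654 3.897 -0.061
v -0.245 3.635 -0.762
v 0.158 3.04 -0.684
v 0.714 3.202 -0.251
v 0.062 4.165 -0.377
v 2 -1.669 -0.813
v 1.847 -2.431 -0.522
v 3.668 -1.708 -0.038
v 3.515 -2.47 0.254
v 2.345 -2.03 -1.574
v 2.192 -2.792 -1.282
v 4.013 -2.069 -0.798
v 3.86 -2.831 -0.507
f 2 4 1
f 5 2 1
f 1 4 3
f 3 5 1
f 2 8 4
f 6 2 5
f 6 8 2
f 4 8 3
f 7 5 3
f 3 8 7
f 7 6 5
f 8 6 7
f 10 9 12
f 10 12 11
f 12 9 13
f 12 13 11
f 13 9 14
f 13 14 11
f 14 9 15
f 14 15 11
f 15 9 16
f 15 16 11
f 16 9 17
f 16 17 11
f 17 9 18
f 17 18 11
f 18 9 19
f 18 19 11
f 19 9 20
f 19 20 11
f 20 9 21
f 20 21 11
f 21 9 10
f 21 10 11
f 22 59 38
f 59 33 62
f 38 62 27
f 59 62 38
f 22 38 34
f 38 27 39
f 34 39 23
f 38 39 34
f 22 34 43
f 34 23 44
f 43 44 29
f 34 44 43
f 22 43 55
f 43 29 58
f 55 58 32
f 43 58 55
f 22 55 59
f 55 32 63
f 59 63 33
f 55 63 59
f 23 39 50
f 39 27 53
f 50 53 31
f 39 53 50
f 27 62 40
f 62 33 61
f 40 61 26
f 62 61 40
f 33 63 60
f 63 32 56
f 60 56 24
f 63 56 60
f 32 58 57
f 58 29 45
f 57 45 28
f 58 45 57
f 29 44 49
f 44 23 46
f 49 46 30
f 44 46 49
f 25 51 37
f 51 31 52
f 37 52 26
f 51 52 37
f 25 37 35
f 37 26 36
f 35 36 24
f 37 36 35
f 25 35 42
f 35 24 41
f 42 41 28
f 35 41 42
f 25 42 47
f 42 28 48
f 47 48 30
f 42 48 47
f 25 47 51
f 47 30 54
f 51 54 31
f 47 54 51
f 26 52 40
f 52 31 53
f 40 53 27
f 52 53 40
f 24 36 60
f 36 26 61
f 60 61 33
f 36 61 60
f 28 41 57
f 41 24 56
f 57 56 32
f 41 56 57
f 30 48 49
f 48 28 45
f 49 45 29
f 48 45 49
f 31 54 50
f 54 30 46
f 50 46 23
f 54 46 50
f 65 67 64
f 68 65 64
f 64 67 66
f 66 68 64
f 65 71 67
f 69 65 68
f 69 71 65
f 67 71 66
f 70 68 66
f 66 71 70
f 70 69 68
f 71 69 70



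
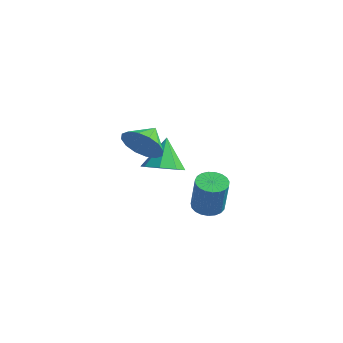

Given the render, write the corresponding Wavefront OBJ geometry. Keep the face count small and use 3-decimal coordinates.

v -0.827 -1.863 2.534
v -0.247 -2.128 3.405
v -0.913 -0.697 2.946
v 0.129 -1.966 3.025
v 0.249 -1.777 2.513
v 0.081 -1.61 2.007
v -0.331 -1.511 1.642
v -0.875 -1.507 1.516
v -1.407 -1.598 1.662
v -1.783 -1.76 2.043
v -1.903 -1.95 2.555
v -1.735 -2.116 3.061
v -1.323 -2.215 3.426
v -0.779 -2.219 3.552
v -1.291 0.415 -0.628
v -0.344 0.844 -0.629
v -1.729 1.385 0.748
v -0.862 1.248 -1.079
v -1.631 1.164 -1.264
v -2.202 0.642 -1.077
v -2.239 -0.014 -0.627
v -1.721 -0.418 -0.178
v -0.951 -0.334 0.008
v -0.381 0.188 -0.179
v -0.051 2.328 -3.954
v 0.742 2.237 -4.094
v 1.063 2.1 -2.186
v 0.271 2.192 -2.046
v 0.714 2.571 -4.066
v 1.036 2.435 -2.157
v 0.554 2.864 -4.018
v 0.875 2.727 -2.109
v 0.289 3.064 -3.959
v 0.611 2.927 -2.051
v -0.034 3.136 -3.899
v 0.287 3 -1.991
v -0.361 3.069 -3.849
v -0.039 2.933 -1.941
v -0.633 2.874 -3.817
v -0.311 2.738 -1.909
v -0.805 2.585 -3.808
v -0.483 2.448 -1.9
v -0.847 2.251 -3.825
v -0.525 2.114 -1.917
v -0.751 1.931 -3.865
v -0.429 1.794 -1.956
v -0.534 1.679 -3.919
v -0.212 1.542 -2.011
v -0.233 1.54 -3.98
v 0.089 1.403 -2.072
v 0.099 1.537 -4.036
v 0.421 1.4 -2.128
v 0.405 1.671 -4.078
v 0.727 1.534 -2.17
v 0.632 1.918 -4.099
v 0.954 1.781 -2.191
f 2 1 4
f 2 4 3
f 4 1 5
f 4 5 3
f 5 1 6
f 5 6 3
f 6 1 7
f 6 7 3
f 7 1 8
f 7 8 3
f 8 1 9
f 8 9 3
f 9 1 10
f 9 10 3
f 10 1 11
f 10 11 3
f 11 1 12
f 11 12 3
f 12 1 13
f 12 13 3
f 13 1 14
f 13 14 3
f 14 1 2
f 14 2 3
f 16 15 18
f 16 18 17
f 18 15 19
f 18 19 17
f 19 15 20
f 19 20 17
f 20 15 21
f 20 21 17
f 21 15 22
f 21 22 17
f 22 15 23
f 22 23 17
f 23 15 24
f 23 24 17
f 24 15 16
f 24 16 17
f 26 25 29
f 26 29 27
f 27 29 30
f 27 30 28
f 29 25 31
f 29 31 30
f 30 31 32
f 30 32 28
f 31 25 33
f 31 33 32
f 32 33 34
f 32 34 28
f 33 25 35
f 33 35 34
f 34 35 36
f 34 36 28
f 35 25 37
f 35 37 36
f 36 37 38
f 36 38 28
f 37 25 39
f 37 39 38
f 38 39 40
f 38 40 28
f 39 25 41
f 39 41 40
f 40 41 42
f 40 42 28
f 41 25 43
f 41 43 42
f 42 43 44
f 42 44 28
f 43 25 45
f 43 45 44
f 44 45 46
f 44 46 28
f 45 25 47
f 45 47 46
f 46 47 48
f 46 48 28
f 47 25 49
f 47 49 48
f 48 49 50
f 48 50 28
f 49 25 51
f 49 51 50
f 50 51 52
f 50 52 28
f 51 25 53
f 51 53 52
f 52 53 54
f 52 54 28
f 53 25 55
f 53 55 54
f 54 55 56
f 54 56 28
f 55 25 26
f 55 26 56
f 56 26 27
f 56 27 28



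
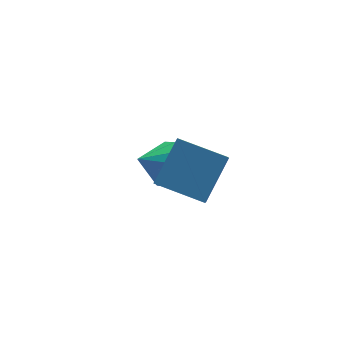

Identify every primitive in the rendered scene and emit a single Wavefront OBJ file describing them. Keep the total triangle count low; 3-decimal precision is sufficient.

v -0.88 -0.852 3.981
v 0.281 -0.031 5.227
v -0.443 0.089 2.954
v 0.718 0.91 4.2
v 0.442 -1.99 3.5
v 1.603 -1.169 4.746
v 0.879 -1.049 2.473
v 2.04 -0.228 3.719
v 0.948 2.669 1.205
v 1.42 3.004 1.971
v -0.108 2.671 1.855
v 1.228 3.469 1.657
v 0.928 3.628 1.17
v 0.637 3.421 0.697
v 0.464 2.927 0.417
v 0.476 2.334 0.439
v 0.669 1.869 0.753
v 0.968 1.71 1.24
v 1.259 1.917 1.714
v 1.432 2.411 1.993
f 2 4 1
f 5 2 1
f 1 4 3
f 3 5 1
f 2 8 4
f 6 2 5
f 6 8 2
f 4 8 3
f 7 5 3
f 3 8 7
f 7 6 5
f 8 6 7
f 10 9 12
f 10 12 11
f 12 9 13
f 12 13 11
f 13 9 14
f 13 14 11
f 14 9 15
f 14 15 11
f 15 9 16
f 15 16 11
f 16 9 17
f 16 17 11
f 17 9 18
f 17 18 11
f 18 9 19
f 18 19 11
f 19 9 20
f 19 20 11
f 20 9 10
f 20 10 11



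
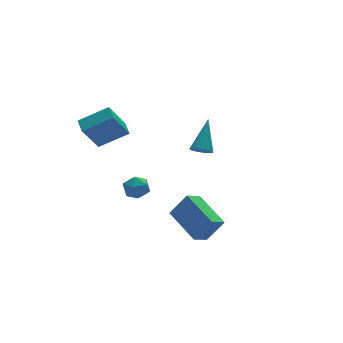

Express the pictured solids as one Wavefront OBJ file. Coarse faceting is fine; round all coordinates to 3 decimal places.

v -3.031 -2.262 0.262
v -2.398 -1.896 0.18
v -2.522 -3.244 -0.18
v -1.889 -2.878 -0.262
v -2.138 -3.035 0.412
v -2.453 -2.429 0.686
v -2.467 -2.711 -0.686
v -2.782 -2.105 -0.412
v -2.05 -2.174 -0.406
v -1.846 -2.374 0.273
v -3.074 -2.766 -0.273
v -2.87 -2.966 0.406
v 3.186 1.542 -1.851
v 3.704 1.516 -2.19
v 4.174 2.658 -0.429
v 3.601 1.717 -2.277
v 3.435 1.891 -2.298
v 3.23 2.012 -2.252
v 3.02 2.062 -2.144
v 2.834 2.032 -1.991
v 2.702 1.928 -1.818
v 2.644 1.765 -1.649
v 2.668 1.567 -1.511
v 2.771 1.366 -1.424
v 2.937 1.192 -1.403
v 3.141 1.071 -1.45
v 3.352 1.021 -1.557
v 3.538 1.051 -1.71
v 3.67 1.155 -1.883
v 3.728 1.318 -2.052
v -0.478 -4.69 -3.037
v 0.342 -4.937 -1.868
v -0.75 -2.66 -2.417
v 0.071 -2.907 -1.247
v 0.369 -4.413 -3.573
v 1.19 -4.66 -2.403
v 0.098 -2.383 -2.952
v 0.918 -2.63 -1.783
v -3.088 2.272 1.214
v -1.599 1.788 2.04
v -2.924 3.104 1.407
v -1.435 2.62 2.233
v -2.125 2.46 -0.413
v -0.636 1.976 0.413
v -1.961 3.292 -0.22
v -0.472 2.808 0.606
f 1 12 6
f 1 6 2
f 1 2 8
f 1 8 11
f 1 11 12
f 2 6 10
f 6 12 5
f 12 11 3
f 11 8 7
f 8 2 9
f 4 10 5
f 4 5 3
f 4 3 7
f 4 7 9
f 4 9 10
f 5 10 6
f 3 5 12
f 7 3 11
f 9 7 8
f 10 9 2
f 14 13 16
f 14 16 15
f 16 13 17
f 16 17 15
f 17 13 18
f 17 18 15
f 18 13 19
f 18 19 15
f 19 13 20
f 19 20 15
f 20 13 21
f 20 21 15
f 21 13 22
f 21 22 15
f 22 13 23
f 22 23 15
f 23 13 24
f 23 24 15
f 24 13 25
f 24 25 15
f 25 13 26
f 25 26 15
f 26 13 27
f 26 27 15
f 27 13 28
f 27 28 15
f 28 13 29
f 28 29 15
f 29 13 30
f 29 30 15
f 30 13 14
f 30 14 15
f 32 34 31
f 35 32 31
f 31 34 33
f 33 35 31
f 32 38 34
f 36 32 35
f 36 38 32
f 34 38 33
f 37 35 33
f 33 38 37
f 37 36 35
f 38 36 37
f 40 42 39
f 43 40 39
f 39 42 41
f 41 43 39
f 40 46 42
f 44 40 43
f 44 46 40
f 42 46 41
f 45 43 41
f 41 46 45
f 45 44 43
f 46 44 45



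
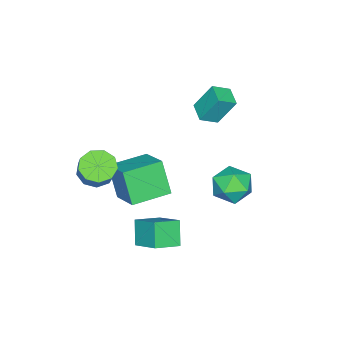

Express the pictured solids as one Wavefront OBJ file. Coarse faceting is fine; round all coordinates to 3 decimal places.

v 2.346 -0.368 -3.05
v 2.778 0.913 -2.253
v 1.275 0.255 -3.473
v 1.706 1.537 -2.676
v 3.014 0.063 -4.104
v 3.445 1.345 -3.307
v 1.942 0.687 -4.527
v 2.374 1.968 -3.73
v 0.528 -2.447 -3.889
v 0.127 -3.172 -2.235
v -1.083 -1.405 -3.824
v -1.485 -2.13 -2.17
v 1.465 -1.05 -3.05
v 1.063 -1.775 -1.396
v -0.147 -0.008 -2.985
v -0.548 -0.733 -1.331
v -3.116 0.305 0.994
v -3.464 1.042 2.382
v -2.426 1.026 0.784
v -2.775 1.763 2.173
v -2.425 -0.223 1.447
v -2.774 0.514 2.836
v -1.736 0.498 1.238
v -2.084 1.235 2.626
v -0.826 3.61 -0.455
v 0.115 3.981 -0.703
v -0.435 2.139 -1.177
v 0.506 2.51 -1.425
v 0.264 2.326 -0.429
v 0.023 3.235 0.017
v -0.343 2.885 -1.897
v -0.584 3.794 -1.451
v 0.413 3.533 -1.594
v 0.788 3.188 -0.687
v -1.108 2.932 -1.193
v -0.733 2.587 -0.286
v 2.043 -2.542 -0.878
v 2.611 -2.138 -1.398
v 3.205 -1.614 -0.342
v 2.637 -2.018 0.178
v 2.138 -1.79 -1.305
v 2.732 -1.266 -0.249
v 1.62 -1.794 -1.012
v 2.214 -1.27 0.044
v 1.3 -2.148 -0.656
v 1.894 -1.623 0.4
v 1.328 -2.686 -0.404
v 1.922 -2.162 0.652
v 1.69 -3.157 -0.374
v 2.284 -2.633 0.682
v 2.218 -3.341 -0.58
v 2.812 -2.816 0.476
v 2.663 -3.15 -0.925
v 3.257 -2.626 0.131
v 2.819 -2.675 -1.248
v 3.413 -2.151 -0.192
f 2 4 1
f 5 2 1
f 1 4 3
f 3 5 1
f 2 8 4
f 6 2 5
f 6 8 2
f 4 8 3
f 7 5 3
f 3 8 7
f 7 6 5
f 8 6 7
f 10 12 9
f 13 10 9
f 9 12 11
f 11 13 9
f 10 16 12
f 14 10 13
f 14 16 10
f 12 16 11
f 15 13 11
f 11 16 15
f 15 14 13
f 16 14 15
f 18 20 17
f 21 18 17
f 17 20 19
f 19 21 17
f 18 24 20
f 22 18 21
f 22 24 18
f 20 24 19
f 23 21 19
f 19 24 23
f 23 22 21
f 24 22 23
f 25 36 30
f 25 30 26
f 25 26 32
f 25 32 35
f 25 35 36
f 26 30 34
f 30 36 29
f 36 35 27
f 35 32 31
f 32 26 33
f 28 34 29
f 28 29 27
f 28 27 31
f 28 31 33
f 28 33 34
f 29 34 30
f 27 29 36
f 31 27 35
f 33 31 32
f 34 33 26
f 38 37 41
f 38 41 39
f 39 41 42
f 39 42 40
f 41 37 43
f 41 43 42
f 42 43 44
f 42 44 40
f 43 37 45
f 43 45 44
f 44 45 46
f 44 46 40
f 45 37 47
f 45 47 46
f 46 47 48
f 46 48 40
f 47 37 49
f 47 49 48
f 48 49 50
f 48 50 40
f 49 37 51
f 49 51 50
f 50 51 52
f 50 52 40
f 51 37 53
f 51 53 52
f 52 53 54
f 52 54 40
f 53 37 55
f 53 55 54
f 54 55 56
f 54 56 40
f 55 37 38
f 55 38 56
f 56 38 39
f 56 39 40



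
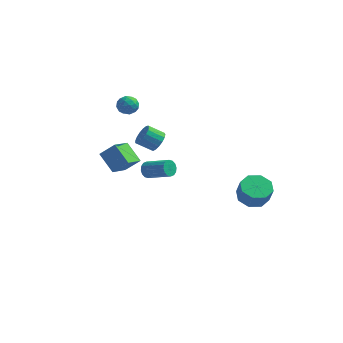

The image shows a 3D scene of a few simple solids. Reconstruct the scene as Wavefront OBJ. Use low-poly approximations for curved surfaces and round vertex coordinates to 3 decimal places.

v -0.263 -2.295 3.284
v 0.064 -2.14 3.836
v -0.731 -2.429 4.388
v -1.057 -2.585 3.836
v -0.087 -1.873 3.76
v -0.882 -2.162 4.311
v -0.277 -1.702 3.574
v -1.072 -1.992 4.126
v -0.465 -1.668 3.322
v -1.26 -1.958 3.874
v -0.606 -1.777 3.061
v -1.401 -2.067 3.613
v -0.668 -2.005 2.852
v -1.463 -2.295 3.403
v -0.638 -2.3 2.741
v -1.433 -2.589 3.293
v -0.521 -2.593 2.755
v -1.316 -2.883 3.307
v -0.345 -2.818 2.89
v -1.14 -3.108 3.442
v -0.151 -2.923 3.115
v -0.946 -3.213 3.667
v 0.018 -2.885 3.379
v -0.777 -3.174 3.931
v 0.123 -2.711 3.622
v -0.672 -3.001 4.173
v 0.14 -2.442 3.787
v -0.655 -2.732 4.338
v -2.987 2.872 -2.66
v -2.741 3.16 -3.086
v -1.267 2.876 -2.426
v -1.513 2.588 -2
v -2.795 3.362 -2.878
v -1.321 3.078 -2.218
v -2.9 3.433 -2.612
v -1.426 3.149 -1.952
v -3.029 3.354 -2.359
v -1.555 3.07 -1.699
v -3.147 3.146 -2.186
v -1.672 2.861 -1.526
v -3.221 2.864 -2.141
v -1.747 2.58 -1.48
v -3.233 2.584 -2.234
v -1.759 2.3 -1.574
v -3.179 2.382 -2.442
v -1.705 2.098 -1.782
v -3.074 2.311 -2.708
v -1.6 2.027 -2.048
v -2.945 2.39 -2.961
v -1.471 2.106 -2.301
v -2.828 2.599 -3.134
v -1.353 2.314 -2.474
v -2.753 2.88 -3.18
v -1.279 2.596 -2.519
v 3.116 3.307 -3.612
v 3.811 2.788 -4.022
v 4.159 2.413 -2.959
v 3.464 2.933 -2.548
v 4.031 3.469 -3.854
v 4.379 3.094 -2.791
v 3.715 4.055 -3.544
v 4.063 3.68 -2.481
v 3.048 4.203 -3.274
v 3.396 3.828 -2.21
v 2.421 3.827 -3.201
v 2.769 3.452 -2.138
v 2.201 3.146 -3.369
v 2.549 2.771 -2.306
v 2.517 2.56 -3.679
v 2.865 2.185 -2.616
v 3.184 2.412 -3.95
v 3.532 2.037 -2.886
v -4.182 2.625 3.137
v -3.509 2.624 3.151
v -4.171 1.736 2.509
v -3.498 1.735 2.523
v -3.846 1.591 3.08
v -3.853 2.141 3.469
v -3.827 2.219 2.191
v -3.834 2.769 2.58
v -3.29 2.373 2.566
v -3.302 1.985 3.116
v -4.378 2.375 2.544
v -4.39 1.987 3.094
v -3.846 2.703 3.199
v -3.834 1.657 2.461
v -4.038 1.573 2.789
v -3.643 1.572 2.797
v -4.048 2.419 3.386
v -3.653 2.418 3.394
v -3.851 1.811 3.353
v -4.027 1.942 2.266
v -3.632 1.941 2.274
v -4.037 2.788 2.863
v -3.642 2.787 2.871
v -3.829 2.549 2.307
v -3.322 2.554 2.863
v -3.316 2.032 2.494
v -3.509 2.317 2.299
v -3.513 2.64 2.528
v -3.329 2.326 3.186
v -3.323 1.803 2.817
v -3.527 1.719 3.145
v -3.531 2.042 3.373
v -3.2 2.179 2.843
v -4.357 2.557 2.843
v -4.351 2.034 2.474
v -4.149 2.318 2.287
v -4.153 2.641 2.515
v -4.364 2.328 3.166
v -4.358 1.806 2.797
v -4.167 1.72 3.132
v -4.171 2.043 3.361
v -4.48 2.181 2.817
v -1.813 -4.774 2.105
v -2.76 -4.25 2.945
v -1.609 -3.603 1.604
v -2.556 -3.079 2.444
v -1.024 -4.581 2.876
v -1.971 -4.057 3.716
v -0.82 -3.41 2.375
v -1.767 -2.886 3.215
f 2 1 5
f 2 5 3
f 3 5 6
f 3 6 4
f 5 1 7
f 5 7 6
f 6 7 8
f 6 8 4
f 7 1 9
f 7 9 8
f 8 9 10
f 8 10 4
f 9 1 11
f 9 11 10
f 10 11 12
f 10 12 4
f 11 1 13
f 11 13 12
f 12 13 14
f 12 14 4
f 13 1 15
f 13 15 14
f 14 15 16
f 14 16 4
f 15 1 17
f 15 17 16
f 16 17 18
f 16 18 4
f 17 1 19
f 17 19 18
f 18 19 20
f 18 20 4
f 19 1 21
f 19 21 20
f 20 21 22
f 20 22 4
f 21 1 23
f 21 23 22
f 22 23 24
f 22 24 4
f 23 1 25
f 23 25 24
f 24 25 26
f 24 26 4
f 25 1 27
f 25 27 26
f 26 27 28
f 26 28 4
f 27 1 2
f 27 2 28
f 28 2 3
f 28 3 4
f 30 29 33
f 30 33 31
f 31 33 34
f 31 34 32
f 33 29 35
f 33 35 34
f 34 35 36
f 34 36 32
f 35 29 37
f 35 37 36
f 36 37 38
f 36 38 32
f 37 29 39
f 37 39 38
f 38 39 40
f 38 40 32
f 39 29 41
f 39 41 40
f 40 41 42
f 40 42 32
f 41 29 43
f 41 43 42
f 42 43 44
f 42 44 32
f 43 29 45
f 43 45 44
f 44 45 46
f 44 46 32
f 45 29 47
f 45 47 46
f 46 47 48
f 46 48 32
f 47 29 49
f 47 49 48
f 48 49 50
f 48 50 32
f 49 29 51
f 49 51 50
f 50 51 52
f 50 52 32
f 51 29 53
f 51 53 52
f 52 53 54
f 52 54 32
f 53 29 30
f 53 30 54
f 54 30 31
f 54 31 32
f 56 55 59
f 56 59 57
f 57 59 60
f 57 60 58
f 59 55 61
f 59 61 60
f 60 61 62
f 60 62 58
f 61 55 63
f 61 63 62
f 62 63 64
f 62 64 58
f 63 55 65
f 63 65 64
f 64 65 66
f 64 66 58
f 65 55 67
f 65 67 66
f 66 67 68
f 66 68 58
f 67 55 69
f 67 69 68
f 68 69 70
f 68 70 58
f 69 55 71
f 69 71 70
f 70 71 72
f 70 72 58
f 71 55 56
f 71 56 72
f 72 56 57
f 72 57 58
f 73 110 89
f 110 84 113
f 89 113 78
f 110 113 89
f 73 89 85
f 89 78 90
f 85 90 74
f 89 90 85
f 73 85 94
f 85 74 95
f 94 95 80
f 85 95 94
f 73 94 106
f 94 80 109
f 106 109 83
f 94 109 106
f 73 106 110
f 106 83 114
f 110 114 84
f 106 114 110
f 74 90 101
f 90 78 104
f 101 104 82
f 90 104 101
f 78 113 91
f 113 84 112
f 91 112 77
f 113 112 91
f 84 114 111
f 114 83 107
f 111 107 75
f 114 107 111
f 83 109 108
f 109 80 96
f 108 96 79
f 109 96 108
f 80 95 100
f 95 74 97
f 100 97 81
f 95 97 100
f 76 102 88
f 102 82 103
f 88 103 77
f 102 103 88
f 76 88 86
f 88 77 87
f 86 87 75
f 88 87 86
f 76 86 93
f 86 75 92
f 93 92 79
f 86 92 93
f 76 93 98
f 93 79 99
f 98 99 81
f 93 99 98
f 76 98 102
f 98 81 105
f 102 105 82
f 98 105 102
f 77 103 91
f 103 82 104
f 91 104 78
f 103 104 91
f 75 87 111
f 87 77 112
f 111 112 84
f 87 112 111
f 79 92 108
f 92 75 107
f 108 107 83
f 92 107 108
f 81 99 100
f 99 79 96
f 100 96 80
f 99 96 100
f 82 105 101
f 105 81 97
f 101 97 74
f 105 97 101
f 116 118 115
f 119 116 115
f 115 118 117
f 117 119 115
f 116 122 118
f 120 116 119
f 120 122 116
f 118 122 117
f 121 119 117
f 117 122 121
f 121 120 119
f 122 120 121



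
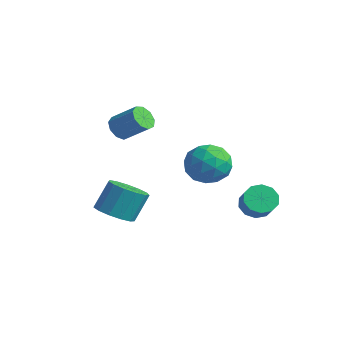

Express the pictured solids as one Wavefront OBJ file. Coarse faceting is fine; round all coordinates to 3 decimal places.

v 2.983 2.28 -2.236
v 3.585 2.837 -2.556
v 4.398 2.437 -1.724
v 3.797 1.88 -1.404
v 3.31 3.094 -2.163
v 4.123 2.694 -1.331
v 2.91 3.04 -1.798
v 3.723 2.64 -0.967
v 2.539 2.696 -1.6
v 3.352 2.295 -0.769
v 2.337 2.193 -1.645
v 3.15 1.792 -0.814
v 2.382 1.723 -1.916
v 3.195 1.323 -1.084
v 2.657 1.466 -2.309
v 3.47 1.066 -1.477
v 3.057 1.52 -2.673
v 3.87 1.12 -1.842
v 3.428 1.865 -2.871
v 4.241 1.464 -2.04
v 3.63 2.368 -2.826
v 4.443 1.967 -1.995
v -0.066 -3.886 -2.08
v 0.699 -3.264 -2.468
v 0.732 -2.393 -1.009
v -0.034 -3.014 -0.62
v 0.182 -3.003 -2.612
v 0.214 -2.132 -1.153
v -0.415 -3.023 -2.587
v -0.382 -2.151 -1.128
v -0.901 -3.316 -2.401
v -0.868 -2.445 -0.942
v -1.121 -3.79 -2.113
v -1.089 -2.919 -0.654
v -1.007 -4.295 -1.814
v -0.975 -3.424 -0.355
v -0.595 -4.669 -1.6
v -0.562 -3.798 -0.141
v -0.014 -4.795 -1.538
v 0.019 -3.924 -0.078
v 0.55 -4.632 -1.648
v 0.583 -3.761 -0.188
v 0.918 -4.232 -1.895
v 0.951 -3.361 -0.435
v 0.974 -3.722 -2.201
v 1.007 -2.851 -0.741
v 2.473 0.701 0.886
v 3.567 0.245 1.171
v 1.653 -1.065 1.209
v 2.747 -1.521 1.494
v 2.21 -0.715 2.235
v 2.717 0.376 2.036
v 2.503 -1.196 0.344
v 3.01 -0.105 0.145
v 3.586 -0.928 0.836
v 3.405 -0.63 2.005
v 1.815 -0.19 0.375
v 1.634 0.108 1.544
v 3.092 0.628 1
v 2.128 -1.448 1.38
v 1.812 -0.974 1.816
v 2.456 -1.242 1.983
v 2.593 0.705 1.509
v 3.236 0.437 1.676
v 2.438 -0.127 2.302
v 1.984 -1.257 0.704
v 2.627 -1.525 0.871
v 2.764 0.422 0.397
v 3.408 0.154 0.564
v 2.782 -0.693 0.078
v 3.746 -0.33 0.971
v 3.264 -1.367 1.161
v 3.12 -1.177 0.485
v 3.418 -0.535 0.368
v 3.64 -0.155 1.658
v 3.158 -1.193 1.848
v 2.843 -0.719 2.284
v 3.141 -0.077 2.166
v 3.651 -0.844 1.461
v 2.062 0.373 0.532
v 1.58 -0.665 0.722
v 2.079 -0.743 0.214
v 2.377 -0.101 0.096
v 1.956 0.547 1.219
v 1.474 -0.49 1.409
v 1.802 -0.285 2.012
v 2.1 0.357 1.895
v 1.569 0.024 0.919
v -2.311 -1.812 2.127
v -1.794 -1.941 1.584
v -0.633 -1.357 2.551
v -1.149 -1.228 3.093
v -1.991 -1.463 1.532
v -0.83 -0.879 2.499
v -2.338 -1.148 1.758
v -1.176 -0.564 2.725
v -2.672 -1.144 2.157
v -1.51 -0.56 3.123
v -2.837 -1.452 2.541
v -1.675 -0.868 3.508
v -2.755 -1.929 2.732
v -1.594 -1.345 3.698
v -2.466 -2.351 2.639
v -1.305 -1.767 3.606
v -2.104 -2.521 2.307
v -0.943 -1.937 3.273
v -1.839 -2.359 1.89
v -0.678 -1.775 2.857
f 2 1 5
f 2 5 3
f 3 5 6
f 3 6 4
f 5 1 7
f 5 7 6
f 6 7 8
f 6 8 4
f 7 1 9
f 7 9 8
f 8 9 10
f 8 10 4
f 9 1 11
f 9 11 10
f 10 11 12
f 10 12 4
f 11 1 13
f 11 13 12
f 12 13 14
f 12 14 4
f 13 1 15
f 13 15 14
f 14 15 16
f 14 16 4
f 15 1 17
f 15 17 16
f 16 17 18
f 16 18 4
f 17 1 19
f 17 19 18
f 18 19 20
f 18 20 4
f 19 1 21
f 19 21 20
f 20 21 22
f 20 22 4
f 21 1 2
f 21 2 22
f 22 2 3
f 22 3 4
f 24 23 27
f 24 27 25
f 25 27 28
f 25 28 26
f 27 23 29
f 27 29 28
f 28 29 30
f 28 30 26
f 29 23 31
f 29 31 30
f 30 31 32
f 30 32 26
f 31 23 33
f 31 33 32
f 32 33 34
f 32 34 26
f 33 23 35
f 33 35 34
f 34 35 36
f 34 36 26
f 35 23 37
f 35 37 36
f 36 37 38
f 36 38 26
f 37 23 39
f 37 39 38
f 38 39 40
f 38 40 26
f 39 23 41
f 39 41 40
f 40 41 42
f 40 42 26
f 41 23 43
f 41 43 42
f 42 43 44
f 42 44 26
f 43 23 45
f 43 45 44
f 44 45 46
f 44 46 26
f 45 23 24
f 45 24 46
f 46 24 25
f 46 25 26
f 47 84 63
f 84 58 87
f 63 87 52
f 84 87 63
f 47 63 59
f 63 52 64
f 59 64 48
f 63 64 59
f 47 59 68
f 59 48 69
f 68 69 54
f 59 69 68
f 47 68 80
f 68 54 83
f 80 83 57
f 68 83 80
f 47 80 84
f 80 57 88
f 84 88 58
f 80 88 84
f 48 64 75
f 64 52 78
f 75 78 56
f 64 78 75
f 52 87 65
f 87 58 86
f 65 86 51
f 87 86 65
f 58 88 85
f 88 57 81
f 85 81 49
f 88 81 85
f 57 83 82
f 83 54 70
f 82 70 53
f 83 70 82
f 54 69 74
f 69 48 71
f 74 71 55
f 69 71 74
f 50 76 62
f 76 56 77
f 62 77 51
f 76 77 62
f 50 62 60
f 62 51 61
f 60 61 49
f 62 61 60
f 50 60 67
f 60 49 66
f 67 66 53
f 60 66 67
f 50 67 72
f 67 53 73
f 72 73 55
f 67 73 72
f 50 72 76
f 72 55 79
f 76 79 56
f 72 79 76
f 51 77 65
f 77 56 78
f 65 78 52
f 77 78 65
f 49 61 85
f 61 51 86
f 85 86 58
f 61 86 85
f 53 66 82
f 66 49 81
f 82 81 57
f 66 81 82
f 55 73 74
f 73 53 70
f 74 70 54
f 73 70 74
f 56 79 75
f 79 55 71
f 75 71 48
f 79 71 75
f 90 89 93
f 90 93 91
f 91 93 94
f 91 94 92
f 93 89 95
f 93 95 94
f 94 95 96
f 94 96 92
f 95 89 97
f 95 97 96
f 96 97 98
f 96 98 92
f 97 89 99
f 97 99 98
f 98 99 100
f 98 100 92
f 99 89 101
f 99 101 100
f 100 101 102
f 100 102 92
f 101 89 103
f 101 103 102
f 102 103 104
f 102 104 92
f 103 89 105
f 103 105 104
f 104 105 106
f 104 106 92
f 105 89 107
f 105 107 106
f 106 107 108
f 106 108 92
f 107 89 90
f 107 90 108
f 108 90 91
f 108 91 92



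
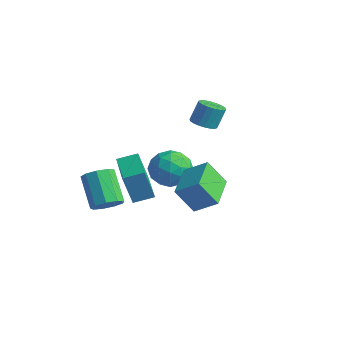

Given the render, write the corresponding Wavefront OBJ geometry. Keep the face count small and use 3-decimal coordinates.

v 0.27 2.005 0.289
v 0.832 1.565 1.264
v 0.668 0.355 -0.684
v 1.23 -0.085 0.291
v 0.03 0.063 0.301
v -0.216 1.083 0.902
v 1.716 0.837 -0.322
v 1.47 1.857 0.279
v 1.726 0.844 0.887
v 0.685 0.365 1.272
v 0.815 1.555 -0.692
v -0.226 1.076 -0.307
v 0.516 1.93 0.862
v 0.984 -0.01 -0.282
v 0.279 0.077 -0.276
v 0.609 -0.181 0.297
v -0.1 1.646 0.649
v 0.231 1.388 1.223
v -0.241 0.505 0.656
v 1.269 0.532 -0.643
v 1.6 0.274 -0.069
v 0.891 2.101 0.283
v 1.221 1.843 0.856
v 1.741 1.415 -0.076
v 1.372 1.247 1.213
v 1.606 0.277 0.642
v 1.891 0.819 0.281
v 1.747 1.419 0.634
v 0.76 0.966 1.44
v 0.994 -0.004 0.868
v 0.289 0.083 0.874
v 0.144 0.683 1.227
v 1.285 0.542 1.218
v 0.506 1.924 -0.288
v 0.74 0.954 -0.86
v 1.356 1.237 -0.647
v 1.211 1.837 -0.294
v -0.106 1.643 -0.062
v 0.128 0.673 -0.633
v -0.247 0.501 -0.054
v -0.391 1.101 0.299
v 0.215 1.378 -0.638
v 0.122 -2.543 -1.314
v 0.768 -2.396 -0.735
v -0.636 -1.93 0.713
v -1.282 -2.077 0.134
v 0.634 -1.887 -1.028
v -0.769 -1.421 0.42
v 0.261 -1.685 -1.455
v -1.143 -1.22 -0.007
v -0.178 -1.885 -1.816
v -1.581 -1.419 -0.368
v -0.476 -2.392 -1.942
v -1.88 -1.927 -0.494
v -0.495 -2.97 -1.774
v -1.898 -2.504 -0.326
v -0.225 -3.348 -1.391
v -1.629 -2.882 0.057
v 0.207 -3.349 -0.972
v -1.196 -2.883 0.476
v 0.599 -2.973 -0.713
v -0.804 -2.507 0.735
v 2.813 1.358 -0.396
v 2.192 0.646 0.993
v 3.828 2.035 0.406
v 3.207 1.324 1.795
v 4.113 -0.284 -0.655
v 3.492 -0.995 0.734
v 5.128 0.394 0.147
v 4.507 -0.318 1.536
v 0.189 3.561 2.358
v 0.756 3.997 2.134
v 0.818 4.536 3.337
v 0.251 4.099 3.562
v 0.487 4.183 2.064
v 0.55 4.721 3.268
v 0.16 4.245 2.053
v 0.222 4.784 3.257
v -0.162 4.172 2.103
v -0.1 4.711 3.306
v -0.415 3.978 2.203
v -0.352 4.516 3.406
v -0.547 3.701 2.333
v -0.485 4.24 3.537
v -0.534 3.396 2.469
v -0.472 3.935 3.673
v -0.378 3.124 2.583
v -0.316 3.663 3.786
v -0.11 2.939 2.652
v -0.047 3.477 3.856
v 0.218 2.876 2.663
v 0.28 3.415 3.867
v 0.54 2.949 2.614
v 0.602 3.488 3.817
v 0.792 3.144 2.514
v 0.855 3.682 3.717
v 0.925 3.42 2.383
v 0.987 3.959 3.587
v 0.912 3.725 2.247
v 0.974 4.264 3.451
v 2.91 -3.09 0.513
v 2.685 -3.538 2.293
v 1.019 -2.006 0.546
v 0.794 -2.454 2.327
v 3.446 -2.166 0.813
v 3.221 -2.614 2.594
v 1.555 -1.082 0.847
v 1.33 -1.53 2.627
f 1 38 17
f 38 12 41
f 17 41 6
f 38 41 17
f 1 17 13
f 17 6 18
f 13 18 2
f 17 18 13
f 1 13 22
f 13 2 23
f 22 23 8
f 13 23 22
f 1 22 34
f 22 8 37
f 34 37 11
f 22 37 34
f 1 34 38
f 34 11 42
f 38 42 12
f 34 42 38
f 2 18 29
f 18 6 32
f 29 32 10
f 18 32 29
f 6 41 19
f 41 12 40
f 19 40 5
f 41 40 19
f 12 42 39
f 42 11 35
f 39 35 3
f 42 35 39
f 11 37 36
f 37 8 24
f 36 24 7
f 37 24 36
f 8 23 28
f 23 2 25
f 28 25 9
f 23 25 28
f 4 30 16
f 30 10 31
f 16 31 5
f 30 31 16
f 4 16 14
f 16 5 15
f 14 15 3
f 16 15 14
f 4 14 21
f 14 3 20
f 21 20 7
f 14 20 21
f 4 21 26
f 21 7 27
f 26 27 9
f 21 27 26
f 4 26 30
f 26 9 33
f 30 33 10
f 26 33 30
f 5 31 19
f 31 10 32
f 19 32 6
f 31 32 19
f 3 15 39
f 15 5 40
f 39 40 12
f 15 40 39
f 7 20 36
f 20 3 35
f 36 35 11
f 20 35 36
f 9 27 28
f 27 7 24
f 28 24 8
f 27 24 28
f 10 33 29
f 33 9 25
f 29 25 2
f 33 25 29
f 44 43 47
f 44 47 45
f 45 47 48
f 45 48 46
f 47 43 49
f 47 49 48
f 48 49 50
f 48 50 46
f 49 43 51
f 49 51 50
f 50 51 52
f 50 52 46
f 51 43 53
f 51 53 52
f 52 53 54
f 52 54 46
f 53 43 55
f 53 55 54
f 54 55 56
f 54 56 46
f 55 43 57
f 55 57 56
f 56 57 58
f 56 58 46
f 57 43 59
f 57 59 58
f 58 59 60
f 58 60 46
f 59 43 61
f 59 61 60
f 60 61 62
f 60 62 46
f 61 43 44
f 61 44 62
f 62 44 45
f 62 45 46
f 64 66 63
f 67 64 63
f 63 66 65
f 65 67 63
f 64 70 66
f 68 64 67
f 68 70 64
f 66 70 65
f 69 67 65
f 65 70 69
f 69 68 67
f 70 68 69
f 72 71 75
f 72 75 73
f 73 75 76
f 73 76 74
f 75 71 77
f 75 77 76
f 76 77 78
f 76 78 74
f 77 71 79
f 77 79 78
f 78 79 80
f 78 80 74
f 79 71 81
f 79 81 80
f 80 81 82
f 80 82 74
f 81 71 83
f 81 83 82
f 82 83 84
f 82 84 74
f 83 71 85
f 83 85 84
f 84 85 86
f 84 86 74
f 85 71 87
f 85 87 86
f 86 87 88
f 86 88 74
f 87 71 89
f 87 89 88
f 88 89 90
f 88 90 74
f 89 71 91
f 89 91 90
f 90 91 92
f 90 92 74
f 91 71 93
f 91 93 92
f 92 93 94
f 92 94 74
f 93 71 95
f 93 95 94
f 94 95 96
f 94 96 74
f 95 71 97
f 95 97 96
f 96 97 98
f 96 98 74
f 97 71 99
f 97 99 98
f 98 99 100
f 98 100 74
f 99 71 72
f 99 72 100
f 100 72 73
f 100 73 74
f 102 104 101
f 105 102 101
f 101 104 103
f 103 105 101
f 102 108 104
f 106 102 105
f 106 108 102
f 104 108 103
f 107 105 103
f 103 108 107
f 107 106 105
f 108 106 107

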